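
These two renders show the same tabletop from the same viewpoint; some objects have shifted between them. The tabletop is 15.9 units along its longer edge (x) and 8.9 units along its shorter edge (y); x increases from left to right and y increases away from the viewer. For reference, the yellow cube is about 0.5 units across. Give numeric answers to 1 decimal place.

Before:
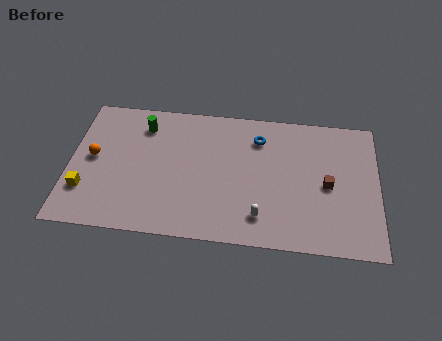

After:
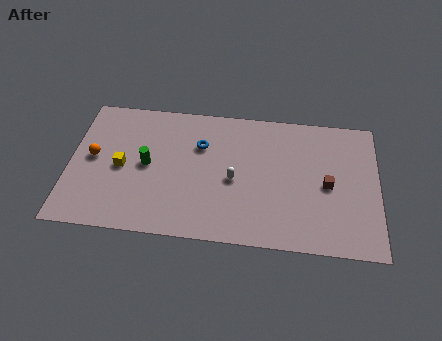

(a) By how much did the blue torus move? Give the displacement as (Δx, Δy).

(-3.0, -0.8)

The blue torus was at about (9.7, 6.9) and moved to about (6.7, 6.1).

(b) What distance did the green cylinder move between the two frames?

2.6

The green cylinder moved from about (3.7, 7.1) to (4.0, 4.5), a distance of √(0.3² + 2.6²) ≈ 2.6.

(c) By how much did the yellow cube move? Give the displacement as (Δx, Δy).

(1.8, 1.7)

The yellow cube started near (0.9, 2.5) and ended near (2.7, 4.2).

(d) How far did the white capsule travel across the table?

2.6

The white capsule moved from about (9.9, 1.8) to (8.5, 4.0), a distance of √(1.4² + 2.2²) ≈ 2.6.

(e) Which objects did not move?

the orange sphere and the brown cube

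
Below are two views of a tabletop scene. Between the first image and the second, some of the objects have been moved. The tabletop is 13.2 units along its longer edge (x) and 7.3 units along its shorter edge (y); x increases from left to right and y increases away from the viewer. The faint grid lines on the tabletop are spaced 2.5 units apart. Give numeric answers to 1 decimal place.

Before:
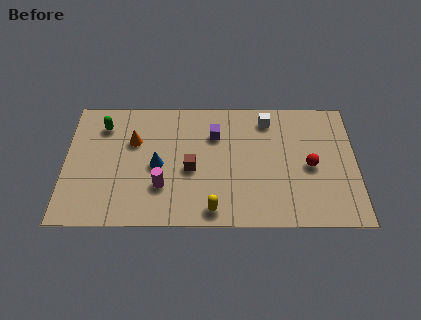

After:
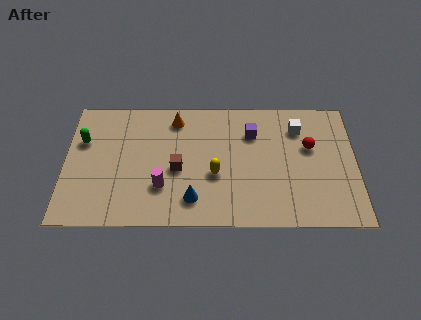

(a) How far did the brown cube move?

0.6

The brown cube was near (5.7, 3.2) before and (5.1, 3.2) after, so it travelled √(0.6² + 0.0²) ≈ 0.6 units.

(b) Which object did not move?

the magenta cylinder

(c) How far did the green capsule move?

1.3

The green capsule was near (1.7, 5.7) before and (0.8, 4.8) after, so it travelled √(0.9² + 0.9²) ≈ 1.3 units.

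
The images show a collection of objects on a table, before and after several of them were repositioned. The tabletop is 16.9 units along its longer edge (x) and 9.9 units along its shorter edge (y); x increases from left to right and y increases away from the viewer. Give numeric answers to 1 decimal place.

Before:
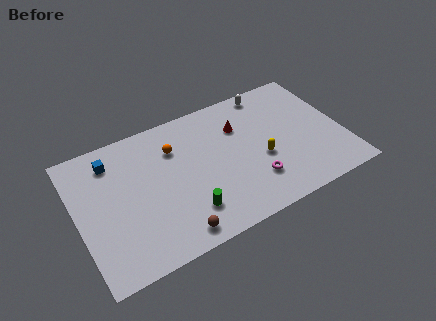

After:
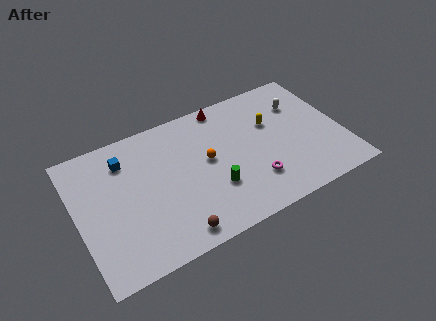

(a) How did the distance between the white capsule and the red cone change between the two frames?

+2.2

They were about 2.9 units apart before and 5.1 after — 2.2 units further apart.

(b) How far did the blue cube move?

0.9

The blue cube moved from about (2.5, 8.0) to (3.3, 7.7), a distance of √(0.8² + 0.3²) ≈ 0.9.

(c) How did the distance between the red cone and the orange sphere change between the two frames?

-0.3

The distance was about 4.2 in the first image and 3.9 in the second, so they moved 0.3 units closer together.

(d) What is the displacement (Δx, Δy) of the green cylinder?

(1.8, 0.9)

The green cylinder started near (6.6, 2.3) and ended near (8.4, 3.2).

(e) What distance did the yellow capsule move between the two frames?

2.6

From (11.6, 4.0) to (12.6, 6.4), the yellow capsule covered √(1.0² + 2.4²) ≈ 2.6 units.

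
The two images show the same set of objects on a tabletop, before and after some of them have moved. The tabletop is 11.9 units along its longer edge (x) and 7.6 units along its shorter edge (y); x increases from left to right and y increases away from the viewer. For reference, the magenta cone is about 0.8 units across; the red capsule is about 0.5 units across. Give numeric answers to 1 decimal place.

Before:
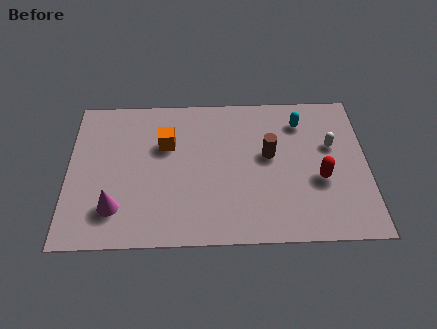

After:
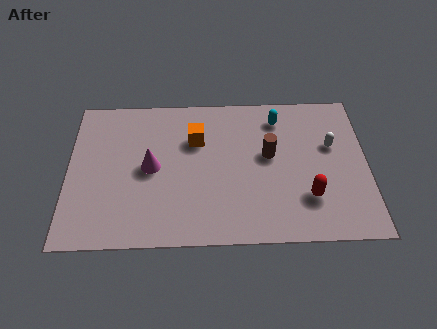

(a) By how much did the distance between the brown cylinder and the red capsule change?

+0.3

Before: roughly 2.4 units apart; after: 2.7. That's 0.3 units further apart.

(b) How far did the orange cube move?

1.2

The orange cube was near (3.9, 5.0) before and (5.1, 5.2) after, so it travelled √(1.2² + 0.2²) ≈ 1.2 units.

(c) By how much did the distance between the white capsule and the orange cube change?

-1.2

They were about 6.6 units apart before and 5.4 after — 1.2 units closer together.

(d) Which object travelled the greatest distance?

the magenta cone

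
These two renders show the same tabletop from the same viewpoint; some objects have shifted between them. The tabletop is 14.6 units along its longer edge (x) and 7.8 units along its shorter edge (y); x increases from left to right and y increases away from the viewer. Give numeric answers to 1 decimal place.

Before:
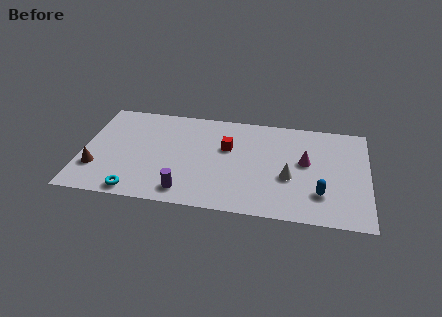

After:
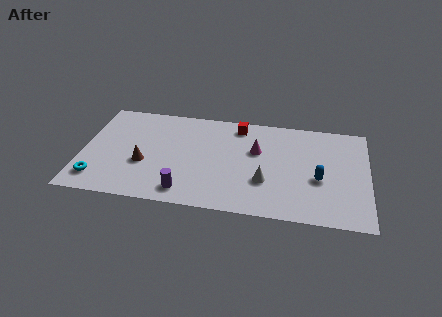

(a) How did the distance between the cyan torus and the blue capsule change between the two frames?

+1.9

The distance was about 9.4 in the first image and 11.3 in the second, so they moved 1.9 units further apart.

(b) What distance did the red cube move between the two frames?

1.9

From (7.4, 4.9) to (7.9, 6.7), the red cube covered √(0.5² + 1.8²) ≈ 1.9 units.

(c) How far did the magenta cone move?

2.5

The magenta cone moved from about (11.4, 4.4) to (8.9, 4.9), a distance of √(2.5² + 0.5²) ≈ 2.5.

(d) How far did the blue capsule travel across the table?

1.1

The blue capsule was near (12.2, 2.1) before and (12.1, 3.2) after, so it travelled √(0.1² + 1.1²) ≈ 1.1 units.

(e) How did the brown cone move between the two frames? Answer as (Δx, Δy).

(2.4, 0.7)

From the two frames, the brown cone sits at roughly (0.8, 2.3) before and (3.2, 3.0) after.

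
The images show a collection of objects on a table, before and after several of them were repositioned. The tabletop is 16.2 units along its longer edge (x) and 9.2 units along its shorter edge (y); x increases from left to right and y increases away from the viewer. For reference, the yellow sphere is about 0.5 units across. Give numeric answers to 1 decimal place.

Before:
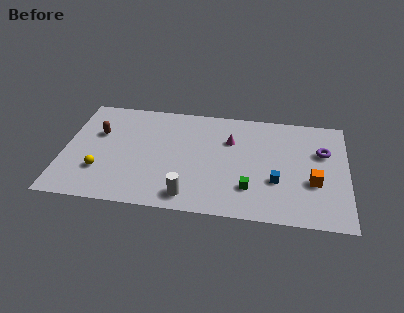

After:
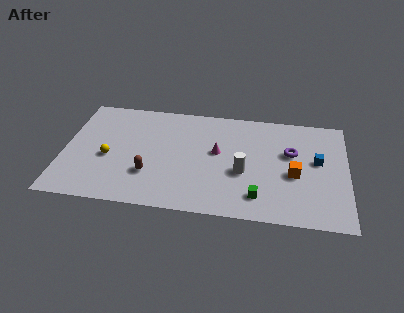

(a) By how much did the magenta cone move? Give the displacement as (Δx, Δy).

(-0.7, -1.1)

The magenta cone started near (9.5, 6.3) and ended near (8.8, 5.2).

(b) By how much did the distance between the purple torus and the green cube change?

-1.2

They were about 5.5 units apart before and 4.3 after — 1.2 units closer together.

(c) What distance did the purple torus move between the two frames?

1.8

From (14.8, 6.0) to (13.0, 5.7), the purple torus covered √(1.8² + 0.3²) ≈ 1.8 units.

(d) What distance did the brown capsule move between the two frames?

4.4

The brown capsule was near (1.9, 5.9) before and (5.0, 2.8) after, so it travelled √(3.1² + 3.1²) ≈ 4.4 units.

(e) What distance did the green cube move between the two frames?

0.8

The green cube moved from about (10.7, 2.4) to (11.2, 1.8), a distance of √(0.5² + 0.6²) ≈ 0.8.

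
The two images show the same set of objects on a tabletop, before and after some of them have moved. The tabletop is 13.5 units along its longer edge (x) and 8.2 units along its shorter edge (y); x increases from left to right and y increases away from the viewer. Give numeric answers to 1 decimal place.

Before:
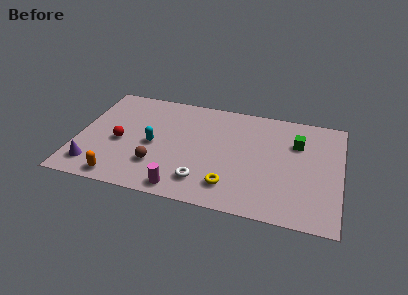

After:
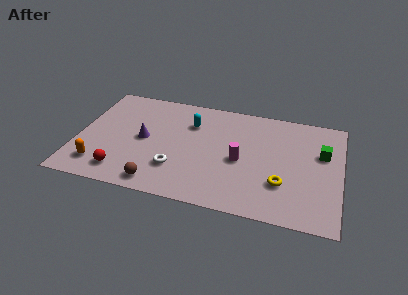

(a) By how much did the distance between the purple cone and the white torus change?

-3.1

The distance was about 5.6 in the first image and 2.5 in the second, so they moved 3.1 units closer together.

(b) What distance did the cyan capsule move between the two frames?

2.8

From (3.9, 3.8) to (5.7, 5.9), the cyan capsule covered √(1.8² + 2.1²) ≈ 2.8 units.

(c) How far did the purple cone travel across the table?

3.5

The purple cone moved from about (1.0, 1.5) to (3.4, 4.1), a distance of √(2.4² + 2.6²) ≈ 3.5.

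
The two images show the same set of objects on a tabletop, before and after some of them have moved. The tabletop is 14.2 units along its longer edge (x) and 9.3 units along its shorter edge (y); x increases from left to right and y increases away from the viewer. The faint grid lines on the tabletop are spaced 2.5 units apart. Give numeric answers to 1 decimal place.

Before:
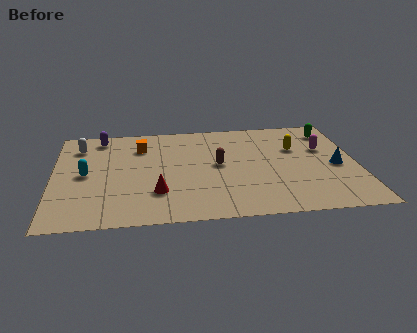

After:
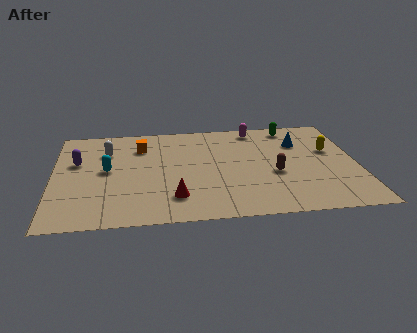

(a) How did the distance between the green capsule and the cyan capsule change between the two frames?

-2.6

Before: roughly 12.0 units apart; after: 9.4. That's 2.6 units closer together.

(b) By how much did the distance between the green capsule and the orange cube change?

-1.7

The distance was about 9.0 in the first image and 7.3 in the second, so they moved 1.7 units closer together.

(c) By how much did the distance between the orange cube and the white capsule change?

-1.3

Before: roughly 2.9 units apart; after: 1.6. That's 1.3 units closer together.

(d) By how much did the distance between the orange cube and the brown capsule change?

+2.8

Before: roughly 4.2 units apart; after: 7.0. That's 2.8 units further apart.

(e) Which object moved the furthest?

the magenta capsule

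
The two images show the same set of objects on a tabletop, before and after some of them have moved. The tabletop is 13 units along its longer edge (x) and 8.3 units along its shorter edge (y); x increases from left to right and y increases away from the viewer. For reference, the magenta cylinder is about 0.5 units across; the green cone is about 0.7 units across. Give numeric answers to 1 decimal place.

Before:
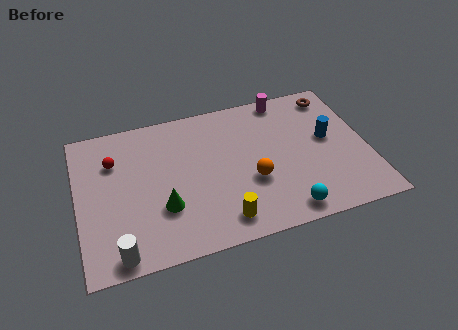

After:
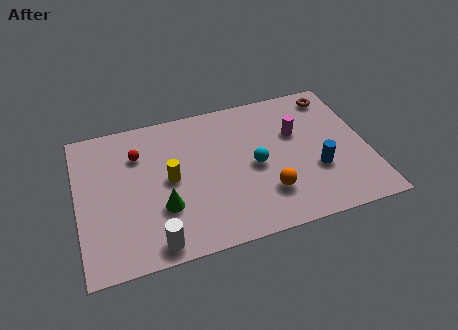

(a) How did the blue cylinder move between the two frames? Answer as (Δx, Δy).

(-0.7, -1.7)

From the two frames, the blue cylinder sits at roughly (11.3, 4.6) before and (10.6, 2.9) after.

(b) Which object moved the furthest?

the yellow cylinder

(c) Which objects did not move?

the green cone and the brown torus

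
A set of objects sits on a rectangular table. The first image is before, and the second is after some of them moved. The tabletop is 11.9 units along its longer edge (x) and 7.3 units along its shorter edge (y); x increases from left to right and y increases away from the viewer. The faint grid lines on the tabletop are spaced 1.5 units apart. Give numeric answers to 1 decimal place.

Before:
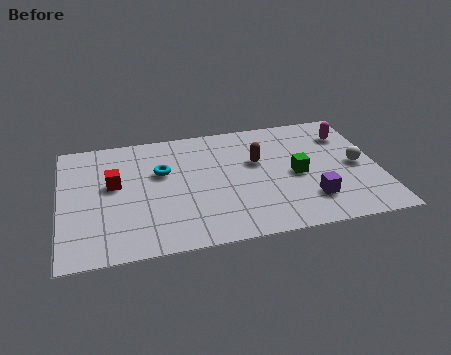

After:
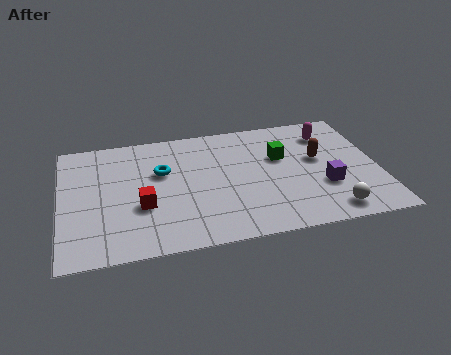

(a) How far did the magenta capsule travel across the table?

0.7

From (10.9, 5.5) to (10.2, 5.7), the magenta capsule covered √(0.7² + 0.2²) ≈ 0.7 units.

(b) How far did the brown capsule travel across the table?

2.3

The brown capsule moved from about (7.4, 4.5) to (9.7, 4.2), a distance of √(2.3² + 0.3²) ≈ 2.3.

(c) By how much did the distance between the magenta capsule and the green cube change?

-0.8

Before: roughly 3.0 units apart; after: 2.2. That's 0.8 units closer together.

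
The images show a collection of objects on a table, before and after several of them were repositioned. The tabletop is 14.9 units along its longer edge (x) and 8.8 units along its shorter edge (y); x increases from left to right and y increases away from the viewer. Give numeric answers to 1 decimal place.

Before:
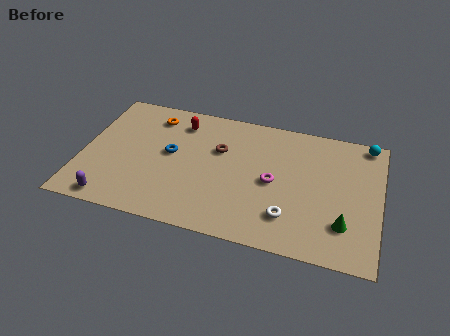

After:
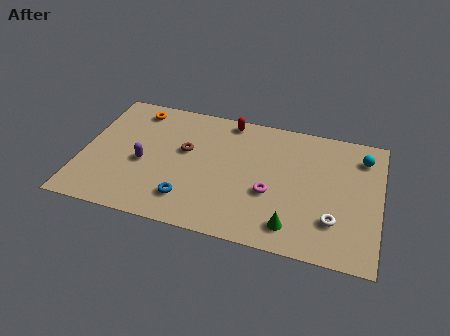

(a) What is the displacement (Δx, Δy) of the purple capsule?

(1.3, 2.9)

From the two frames, the purple capsule sits at roughly (1.8, 0.9) before and (3.1, 3.8) after.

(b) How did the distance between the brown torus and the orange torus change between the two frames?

-0.3

The distance was about 3.8 in the first image and 3.5 in the second, so they moved 0.3 units closer together.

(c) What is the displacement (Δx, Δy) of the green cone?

(-2.5, -0.8)

From the two frames, the green cone sits at roughly (13.2, 2.3) before and (10.7, 1.5) after.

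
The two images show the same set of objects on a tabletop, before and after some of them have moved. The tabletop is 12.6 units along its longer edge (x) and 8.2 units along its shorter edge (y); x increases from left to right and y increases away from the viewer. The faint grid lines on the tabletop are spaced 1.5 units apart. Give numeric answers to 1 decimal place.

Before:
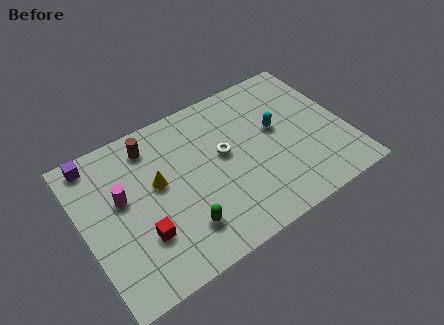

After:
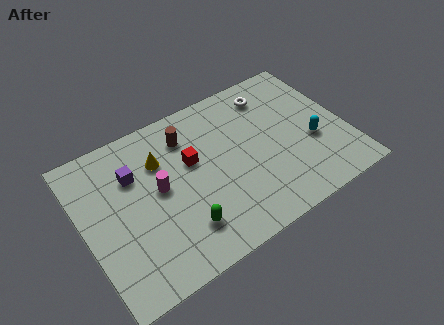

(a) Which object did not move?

the green capsule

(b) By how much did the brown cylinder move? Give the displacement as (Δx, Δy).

(1.7, -0.4)

The brown cylinder started near (3.6, 6.8) and ended near (5.3, 6.4).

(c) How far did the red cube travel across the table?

3.8

The red cube moved from about (2.5, 2.5) to (5.3, 5.0), a distance of √(2.8² + 2.5²) ≈ 3.8.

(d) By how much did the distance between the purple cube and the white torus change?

+0.6

Before: roughly 6.4 units apart; after: 7.0. That's 0.6 units further apart.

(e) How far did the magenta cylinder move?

1.7

The magenta cylinder moved from about (1.9, 4.8) to (3.6, 4.4), a distance of √(1.7² + 0.4²) ≈ 1.7.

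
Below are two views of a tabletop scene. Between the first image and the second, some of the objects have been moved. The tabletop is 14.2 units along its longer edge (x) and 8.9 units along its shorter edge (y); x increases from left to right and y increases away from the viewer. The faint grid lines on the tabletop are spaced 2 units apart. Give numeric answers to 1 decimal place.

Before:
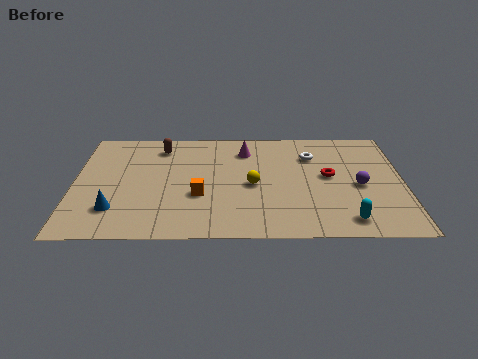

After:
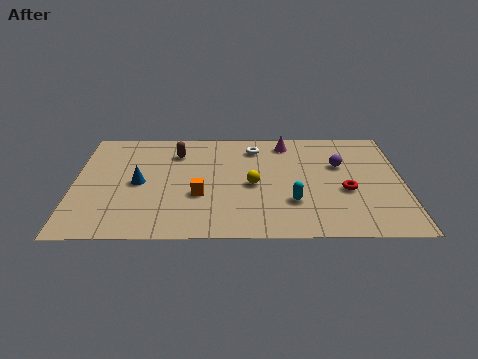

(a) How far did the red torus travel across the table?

1.4

The red torus moved from about (11.0, 4.8) to (11.7, 3.6), a distance of √(0.7² + 1.2²) ≈ 1.4.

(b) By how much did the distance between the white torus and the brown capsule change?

-3.2

Before: roughly 6.6 units apart; after: 3.4. That's 3.2 units closer together.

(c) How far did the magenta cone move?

1.9

The magenta cone moved from about (7.4, 7.0) to (9.2, 7.6), a distance of √(1.8² + 0.6²) ≈ 1.9.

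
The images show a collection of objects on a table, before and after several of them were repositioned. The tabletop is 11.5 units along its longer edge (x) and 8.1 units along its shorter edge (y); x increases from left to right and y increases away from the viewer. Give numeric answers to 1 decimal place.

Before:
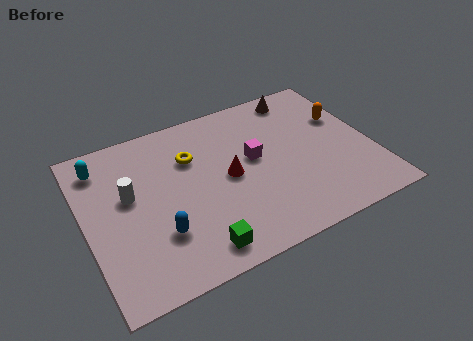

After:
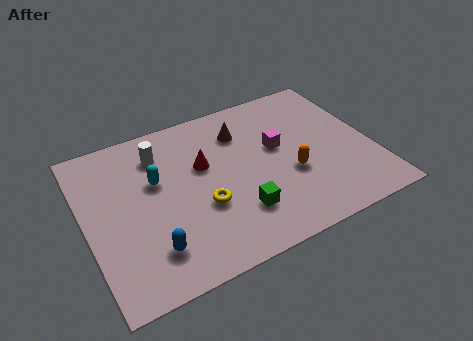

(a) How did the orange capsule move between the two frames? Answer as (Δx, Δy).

(-2.5, -2.1)

The orange capsule was at about (10.6, 5.2) and moved to about (8.1, 3.1).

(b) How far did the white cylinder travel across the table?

2.1

From (1.8, 4.7) to (3.2, 6.3), the white cylinder covered √(1.4² + 1.6²) ≈ 2.1 units.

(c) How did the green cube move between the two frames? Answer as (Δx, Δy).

(1.8, 1.0)

The green cube started near (4.0, 1.1) and ended near (5.8, 2.1).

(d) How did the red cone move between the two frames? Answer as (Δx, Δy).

(-0.9, 1.0)

The red cone started near (5.7, 4.0) and ended near (4.8, 5.0).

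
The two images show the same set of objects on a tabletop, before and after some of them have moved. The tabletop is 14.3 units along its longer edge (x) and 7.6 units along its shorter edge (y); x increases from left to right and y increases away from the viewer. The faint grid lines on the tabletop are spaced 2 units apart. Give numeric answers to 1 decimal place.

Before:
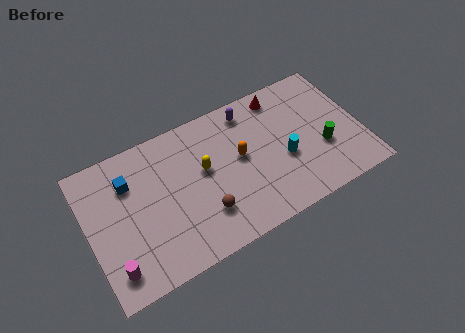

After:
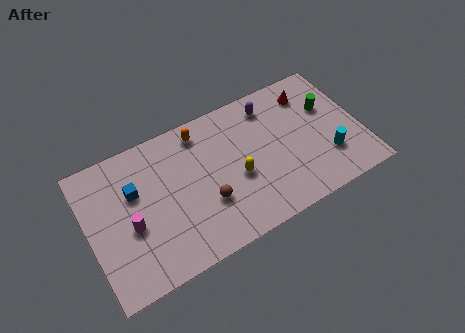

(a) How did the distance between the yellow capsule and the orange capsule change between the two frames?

+1.7

Before: roughly 1.9 units apart; after: 3.6. That's 1.7 units further apart.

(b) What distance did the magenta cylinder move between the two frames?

2.1

The magenta cylinder moved from about (1.0, 1.4) to (2.1, 3.2), a distance of √(1.1² + 1.8²) ≈ 2.1.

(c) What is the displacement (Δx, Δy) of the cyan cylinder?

(2.2, -0.9)

From the two frames, the cyan cylinder sits at roughly (10.2, 3.1) before and (12.4, 2.2) after.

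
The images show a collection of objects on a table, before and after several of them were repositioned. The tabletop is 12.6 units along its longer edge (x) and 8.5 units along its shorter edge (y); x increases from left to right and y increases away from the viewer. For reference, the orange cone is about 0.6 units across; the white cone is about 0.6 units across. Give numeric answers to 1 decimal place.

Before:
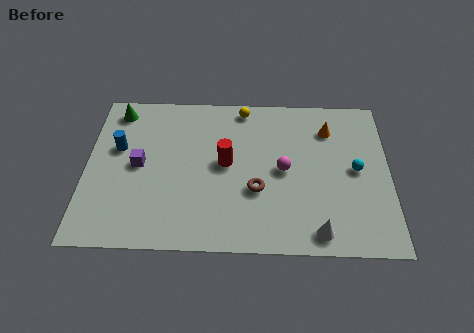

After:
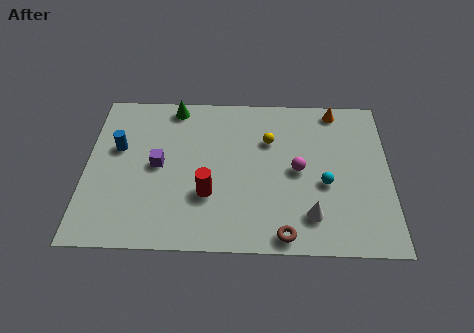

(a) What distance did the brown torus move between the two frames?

2.5

From (7.1, 3.1) to (8.2, 0.8), the brown torus covered √(1.1² + 2.3²) ≈ 2.5 units.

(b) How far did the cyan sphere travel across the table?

1.5

The cyan sphere moved from about (11.2, 4.3) to (9.9, 3.5), a distance of √(1.3² + 0.8²) ≈ 1.5.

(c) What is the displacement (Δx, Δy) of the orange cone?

(0.3, 1.1)

From the two frames, the orange cone sits at roughly (10.1, 6.5) before and (10.4, 7.6) after.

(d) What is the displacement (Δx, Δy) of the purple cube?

(0.8, 0.0)

The purple cube was at about (2.2, 4.3) and moved to about (3.0, 4.3).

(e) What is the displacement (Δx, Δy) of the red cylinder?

(-0.7, -1.7)

The red cylinder was at about (5.8, 4.5) and moved to about (5.1, 2.8).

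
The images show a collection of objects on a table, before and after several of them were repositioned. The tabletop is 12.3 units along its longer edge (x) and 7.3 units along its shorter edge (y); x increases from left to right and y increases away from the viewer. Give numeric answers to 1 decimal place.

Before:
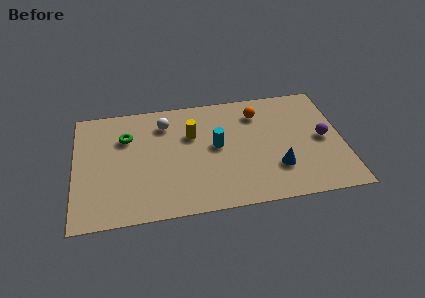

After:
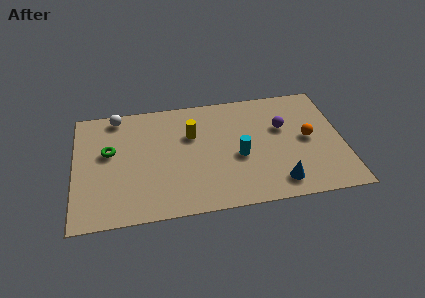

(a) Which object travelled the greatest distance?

the orange sphere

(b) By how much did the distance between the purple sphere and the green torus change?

-1.1

They were about 9.1 units apart before and 8.0 after — 1.1 units closer together.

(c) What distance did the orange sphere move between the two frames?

3.0

From (8.5, 5.7) to (10.7, 3.7), the orange sphere covered √(2.2² + 2.0²) ≈ 3.0 units.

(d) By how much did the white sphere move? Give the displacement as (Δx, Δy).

(-2.2, 0.8)

The white sphere started near (4.2, 5.7) and ended near (2.0, 6.5).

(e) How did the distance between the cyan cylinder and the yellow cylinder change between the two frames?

+1.3

They were about 1.4 units apart before and 2.7 after — 1.3 units further apart.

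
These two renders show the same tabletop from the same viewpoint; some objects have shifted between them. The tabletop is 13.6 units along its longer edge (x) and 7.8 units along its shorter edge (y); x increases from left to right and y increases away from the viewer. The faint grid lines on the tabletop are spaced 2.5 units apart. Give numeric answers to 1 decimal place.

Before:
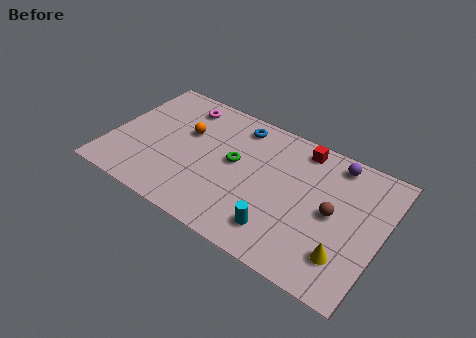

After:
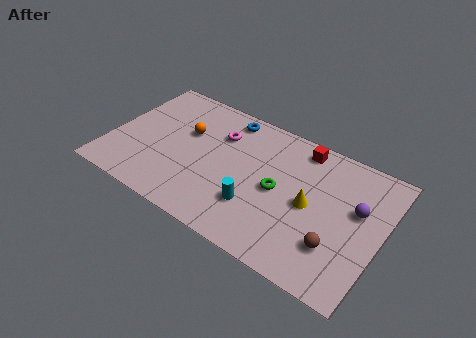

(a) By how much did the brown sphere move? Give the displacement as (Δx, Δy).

(0.4, -1.7)

The brown sphere was at about (11.2, 3.9) and moved to about (11.6, 2.2).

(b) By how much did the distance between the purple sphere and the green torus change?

-1.4

The distance was about 5.3 in the first image and 3.9 in the second, so they moved 1.4 units closer together.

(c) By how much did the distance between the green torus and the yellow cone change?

-4.8

Before: roughly 6.4 units apart; after: 1.6. That's 4.8 units closer together.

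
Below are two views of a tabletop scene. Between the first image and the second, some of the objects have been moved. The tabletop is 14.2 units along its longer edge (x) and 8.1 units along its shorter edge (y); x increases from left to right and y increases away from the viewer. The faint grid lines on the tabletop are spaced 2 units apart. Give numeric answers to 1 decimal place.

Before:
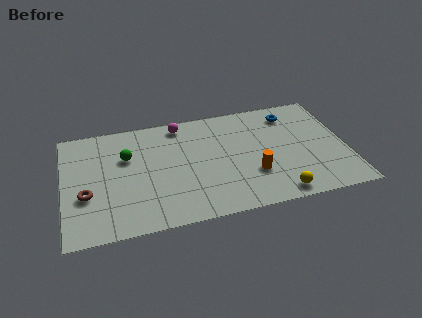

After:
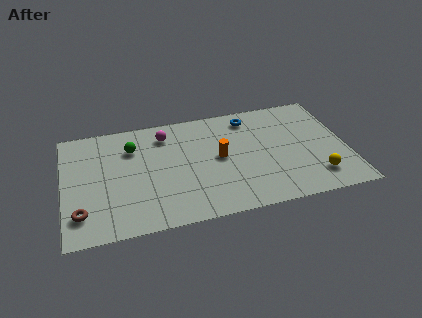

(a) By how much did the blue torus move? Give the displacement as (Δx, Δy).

(-2.1, 0.2)

The blue torus started near (11.6, 6.6) and ended near (9.5, 6.8).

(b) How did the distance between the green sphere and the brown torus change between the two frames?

+1.8

Before: roughly 3.1 units apart; after: 4.9. That's 1.8 units further apart.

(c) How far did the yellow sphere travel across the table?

2.2

The yellow sphere moved from about (10.5, 0.9) to (12.5, 1.7), a distance of √(2.0² + 0.8²) ≈ 2.2.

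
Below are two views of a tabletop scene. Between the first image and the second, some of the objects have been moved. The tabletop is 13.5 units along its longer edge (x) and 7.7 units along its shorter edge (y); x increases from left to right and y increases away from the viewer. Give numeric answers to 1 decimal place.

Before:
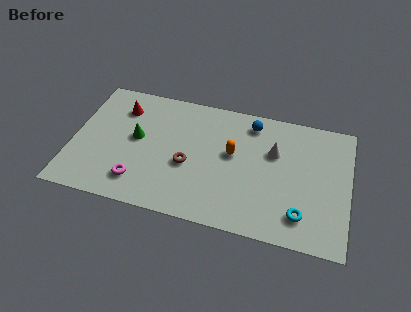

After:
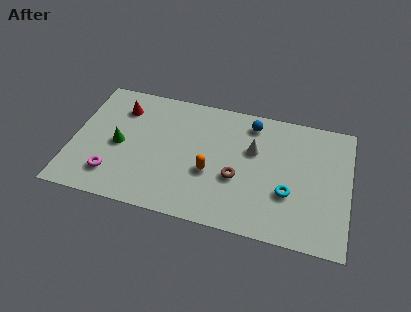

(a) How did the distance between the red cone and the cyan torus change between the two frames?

-1.1

They were about 10.1 units apart before and 9.0 after — 1.1 units closer together.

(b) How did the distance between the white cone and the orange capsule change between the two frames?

+0.7

Before: roughly 2.1 units apart; after: 2.8. That's 0.7 units further apart.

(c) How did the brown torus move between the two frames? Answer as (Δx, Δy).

(2.4, -0.2)

The brown torus was at about (5.7, 3.2) and moved to about (8.1, 3.0).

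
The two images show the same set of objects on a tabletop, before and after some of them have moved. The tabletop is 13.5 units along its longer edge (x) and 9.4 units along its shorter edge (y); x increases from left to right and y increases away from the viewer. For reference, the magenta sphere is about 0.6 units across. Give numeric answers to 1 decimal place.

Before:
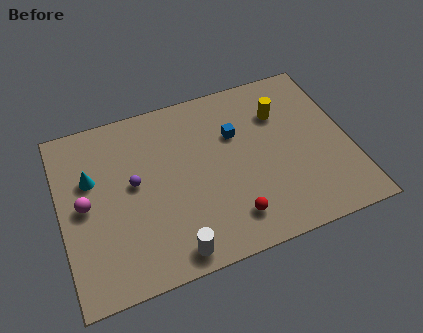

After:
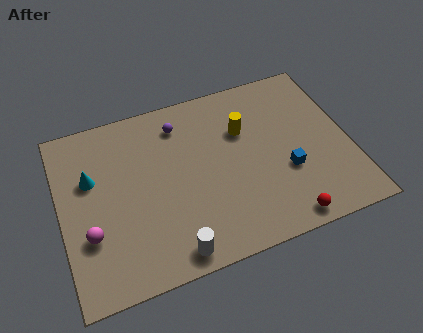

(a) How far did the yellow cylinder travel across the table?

1.8

The yellow cylinder was near (10.5, 6.7) before and (8.7, 6.3) after, so it travelled √(1.8² + 0.4²) ≈ 1.8 units.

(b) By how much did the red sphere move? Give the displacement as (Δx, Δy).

(2.4, -0.9)

The red sphere was at about (7.6, 1.8) and moved to about (10.0, 0.9).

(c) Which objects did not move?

the white cylinder and the cyan cone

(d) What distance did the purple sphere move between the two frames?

3.5

The purple sphere moved from about (3.4, 5.1) to (5.8, 7.6), a distance of √(2.4² + 2.5²) ≈ 3.5.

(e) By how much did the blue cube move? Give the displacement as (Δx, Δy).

(2.1, -2.8)

The blue cube started near (8.3, 6.2) and ended near (10.4, 3.4).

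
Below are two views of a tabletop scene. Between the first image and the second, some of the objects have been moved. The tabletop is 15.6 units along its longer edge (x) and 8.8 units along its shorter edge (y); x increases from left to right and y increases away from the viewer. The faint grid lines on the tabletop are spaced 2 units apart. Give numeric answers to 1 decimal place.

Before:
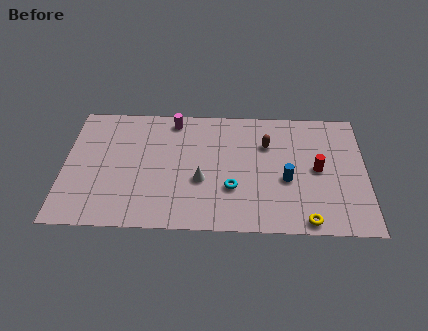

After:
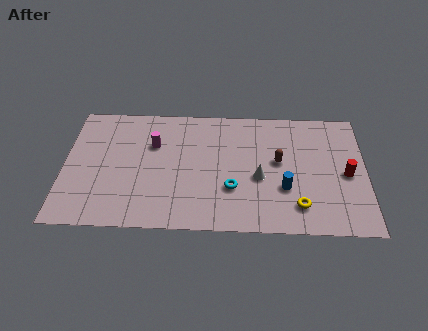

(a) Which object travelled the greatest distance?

the white cone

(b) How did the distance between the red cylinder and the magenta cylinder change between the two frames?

+2.0

Before: roughly 8.2 units apart; after: 10.2. That's 2.0 units further apart.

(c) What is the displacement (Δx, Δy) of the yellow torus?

(-0.4, 1.0)

From the two frames, the yellow torus sits at roughly (12.5, 0.8) before and (12.1, 1.8) after.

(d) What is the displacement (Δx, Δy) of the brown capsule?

(0.6, -1.2)

The brown capsule started near (10.5, 6.1) and ended near (11.1, 4.9).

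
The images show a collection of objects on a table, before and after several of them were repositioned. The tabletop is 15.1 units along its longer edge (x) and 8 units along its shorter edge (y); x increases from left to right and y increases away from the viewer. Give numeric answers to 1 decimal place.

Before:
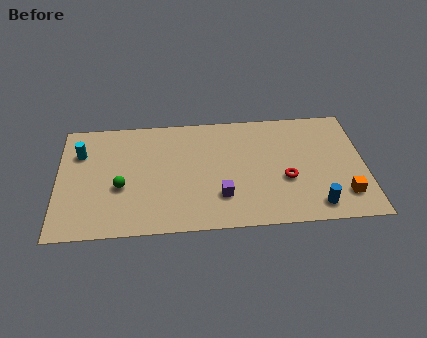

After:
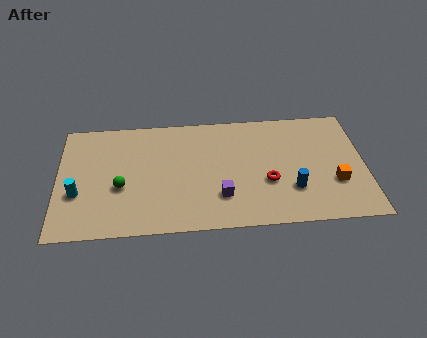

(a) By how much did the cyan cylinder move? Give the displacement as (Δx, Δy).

(-0.1, -2.8)

From the two frames, the cyan cylinder sits at roughly (1.1, 5.7) before and (1.0, 2.9) after.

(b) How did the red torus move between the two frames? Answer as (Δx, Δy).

(-0.9, -0.1)

From the two frames, the red torus sits at roughly (11.2, 3.1) before and (10.3, 3.0) after.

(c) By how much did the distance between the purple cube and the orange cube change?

-0.4

Before: roughly 6.0 units apart; after: 5.6. That's 0.4 units closer together.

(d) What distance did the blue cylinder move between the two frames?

1.6

The blue cylinder was near (12.6, 1.2) before and (11.5, 2.4) after, so it travelled √(1.1² + 1.2²) ≈ 1.6 units.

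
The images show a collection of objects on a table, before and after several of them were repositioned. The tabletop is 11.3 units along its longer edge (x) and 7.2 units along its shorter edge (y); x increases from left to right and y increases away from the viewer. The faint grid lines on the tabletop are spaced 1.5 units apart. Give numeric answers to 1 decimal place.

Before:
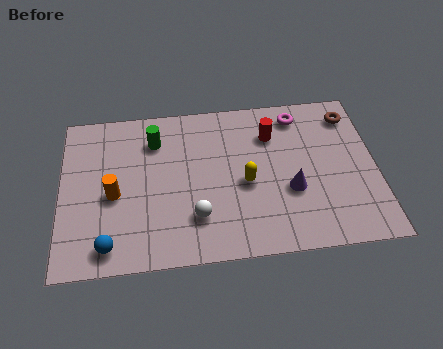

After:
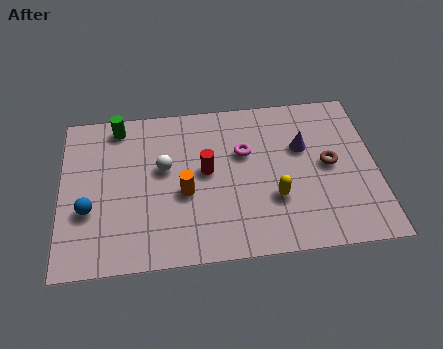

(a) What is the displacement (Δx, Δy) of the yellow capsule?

(1.0, -0.8)

From the two frames, the yellow capsule sits at roughly (6.6, 3.2) before and (7.6, 2.4) after.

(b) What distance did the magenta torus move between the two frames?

2.5

The magenta torus moved from about (8.6, 6.1) to (6.6, 4.6), a distance of √(2.0² + 1.5²) ≈ 2.5.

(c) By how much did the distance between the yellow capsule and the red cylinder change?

+0.5

They were about 2.3 units apart before and 2.8 after — 0.5 units further apart.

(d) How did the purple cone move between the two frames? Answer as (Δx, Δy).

(0.5, 1.9)

The purple cone started near (8.2, 2.7) and ended near (8.7, 4.6).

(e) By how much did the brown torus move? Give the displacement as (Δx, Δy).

(-0.9, -2.2)

From the two frames, the brown torus sits at roughly (10.5, 5.9) before and (9.6, 3.7) after.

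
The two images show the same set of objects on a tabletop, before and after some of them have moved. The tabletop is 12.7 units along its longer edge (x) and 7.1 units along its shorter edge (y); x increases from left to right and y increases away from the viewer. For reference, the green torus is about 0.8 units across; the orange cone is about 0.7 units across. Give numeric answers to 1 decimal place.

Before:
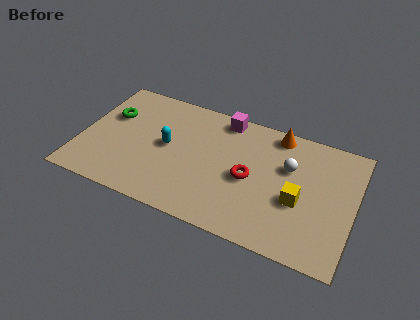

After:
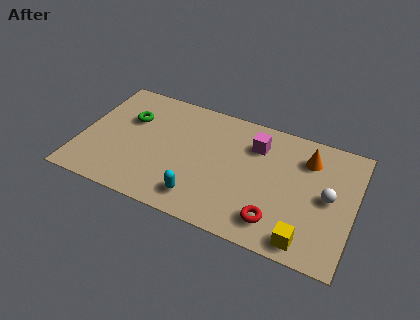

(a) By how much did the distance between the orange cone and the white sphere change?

+0.3

They were about 1.8 units apart before and 2.1 after — 0.3 units further apart.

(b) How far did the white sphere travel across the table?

2.1

The white sphere moved from about (9.6, 4.6) to (11.5, 3.6), a distance of √(1.9² + 1.0²) ≈ 2.1.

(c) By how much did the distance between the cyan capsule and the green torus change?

+2.1

Before: roughly 2.9 units apart; after: 5.0. That's 2.1 units further apart.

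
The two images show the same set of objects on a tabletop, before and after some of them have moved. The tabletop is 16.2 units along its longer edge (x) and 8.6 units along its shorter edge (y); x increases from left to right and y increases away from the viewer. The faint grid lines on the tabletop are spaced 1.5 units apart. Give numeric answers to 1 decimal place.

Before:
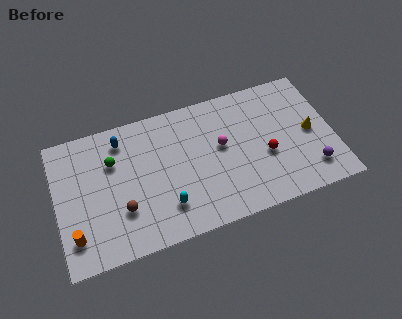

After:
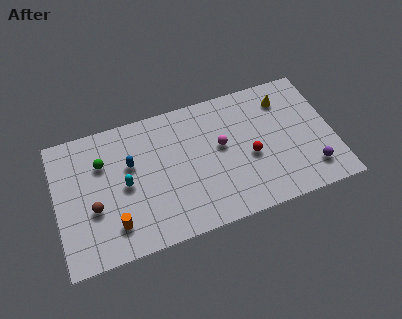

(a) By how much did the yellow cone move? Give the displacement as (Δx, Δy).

(-1.3, 2.6)

From the two frames, the yellow cone sits at roughly (14.9, 4.2) before and (13.6, 6.8) after.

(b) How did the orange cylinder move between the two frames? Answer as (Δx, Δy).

(2.3, 0.0)

The orange cylinder started near (0.9, 1.9) and ended near (3.2, 1.9).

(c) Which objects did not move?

the magenta sphere and the purple sphere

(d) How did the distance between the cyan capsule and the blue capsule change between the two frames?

-4.2

Before: roughly 5.5 units apart; after: 1.3. That's 4.2 units closer together.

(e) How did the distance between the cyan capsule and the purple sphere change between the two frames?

+2.5

Before: roughly 8.5 units apart; after: 11.0. That's 2.5 units further apart.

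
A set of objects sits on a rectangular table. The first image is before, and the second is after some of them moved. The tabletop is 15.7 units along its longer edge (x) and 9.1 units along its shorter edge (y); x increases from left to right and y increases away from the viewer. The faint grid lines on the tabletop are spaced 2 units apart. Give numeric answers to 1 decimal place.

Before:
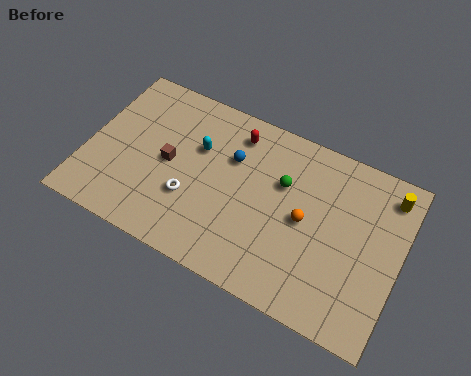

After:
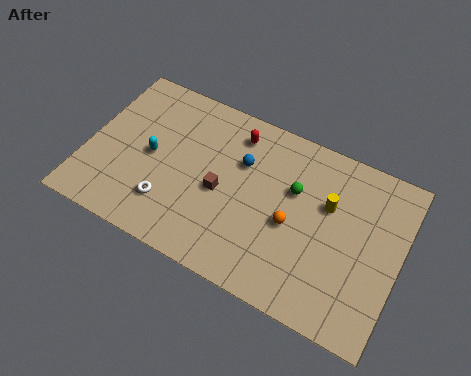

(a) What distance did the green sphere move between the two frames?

0.6

From (9.7, 5.9) to (10.3, 5.8), the green sphere covered √(0.6² + 0.1²) ≈ 0.6 units.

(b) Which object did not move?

the red capsule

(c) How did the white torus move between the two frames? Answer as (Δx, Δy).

(-1.0, -0.8)

The white torus was at about (5.4, 3.1) and moved to about (4.4, 2.3).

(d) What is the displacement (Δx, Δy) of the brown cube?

(2.7, -0.4)

The brown cube started near (4.1, 4.5) and ended near (6.8, 4.1).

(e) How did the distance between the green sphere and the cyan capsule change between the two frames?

+2.9

They were about 4.3 units apart before and 7.2 after — 2.9 units further apart.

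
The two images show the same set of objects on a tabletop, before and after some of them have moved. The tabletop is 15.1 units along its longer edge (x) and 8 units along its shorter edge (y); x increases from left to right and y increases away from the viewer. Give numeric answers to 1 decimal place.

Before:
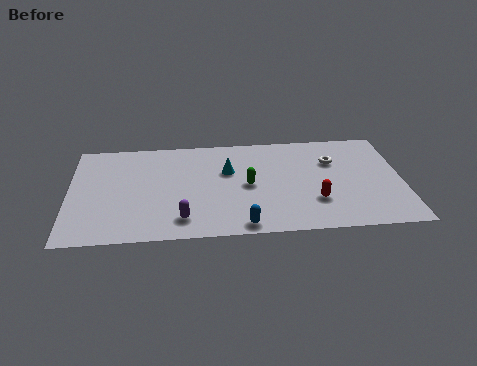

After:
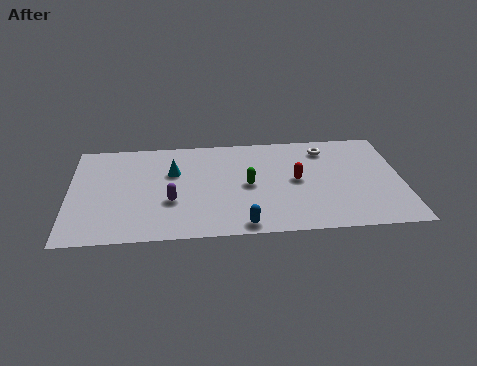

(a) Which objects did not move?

the blue capsule and the green capsule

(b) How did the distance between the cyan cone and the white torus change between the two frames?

+2.3

They were about 4.8 units apart before and 7.1 after — 2.3 units further apart.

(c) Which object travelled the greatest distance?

the cyan cone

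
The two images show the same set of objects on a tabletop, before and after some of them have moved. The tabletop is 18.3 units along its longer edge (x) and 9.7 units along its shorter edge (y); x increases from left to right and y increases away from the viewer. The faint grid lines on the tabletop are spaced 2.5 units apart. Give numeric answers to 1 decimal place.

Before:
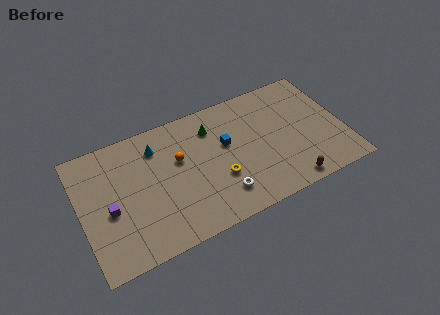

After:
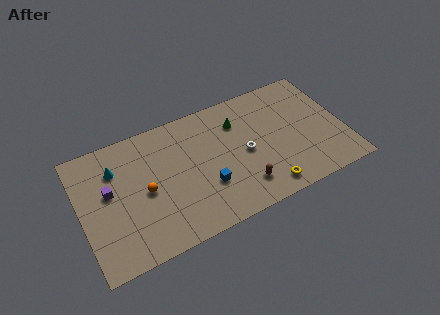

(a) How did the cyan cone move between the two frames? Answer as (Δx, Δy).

(-2.9, -0.5)

From the two frames, the cyan cone sits at roughly (5.5, 7.6) before and (2.6, 7.1) after.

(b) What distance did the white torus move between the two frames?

3.2

The white torus moved from about (9.4, 2.1) to (11.4, 4.6), a distance of √(2.0² + 2.5²) ≈ 3.2.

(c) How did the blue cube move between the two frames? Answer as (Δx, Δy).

(-1.7, -2.6)

The blue cube was at about (10.2, 5.8) and moved to about (8.5, 3.2).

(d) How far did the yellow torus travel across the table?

3.7

The yellow torus moved from about (9.4, 3.4) to (12.4, 1.3), a distance of √(3.0² + 2.1²) ≈ 3.7.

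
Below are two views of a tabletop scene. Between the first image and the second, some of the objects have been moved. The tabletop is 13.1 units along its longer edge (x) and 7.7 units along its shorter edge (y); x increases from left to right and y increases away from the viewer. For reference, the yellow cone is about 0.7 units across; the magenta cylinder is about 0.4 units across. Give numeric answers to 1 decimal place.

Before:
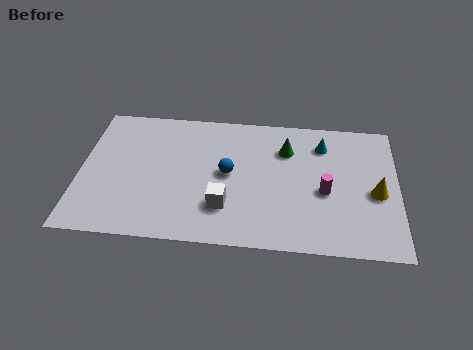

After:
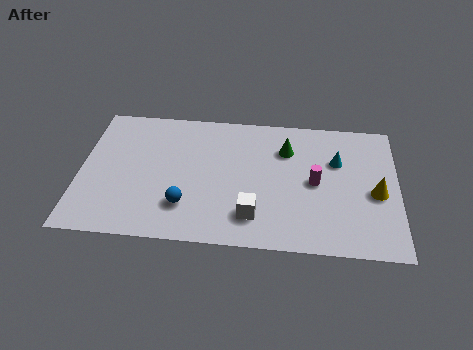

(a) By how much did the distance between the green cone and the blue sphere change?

+2.6

The distance was about 2.9 in the first image and 5.5 in the second, so they moved 2.6 units further apart.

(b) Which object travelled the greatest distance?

the blue sphere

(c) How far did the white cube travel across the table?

1.3

The white cube moved from about (6.0, 2.1) to (7.2, 1.7), a distance of √(1.2² + 0.4²) ≈ 1.3.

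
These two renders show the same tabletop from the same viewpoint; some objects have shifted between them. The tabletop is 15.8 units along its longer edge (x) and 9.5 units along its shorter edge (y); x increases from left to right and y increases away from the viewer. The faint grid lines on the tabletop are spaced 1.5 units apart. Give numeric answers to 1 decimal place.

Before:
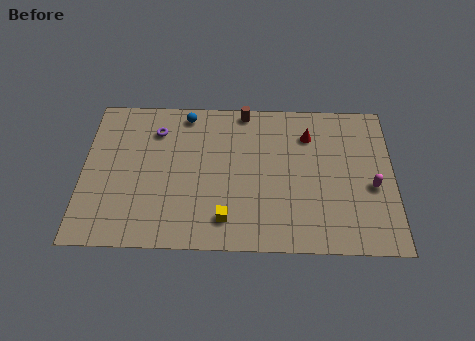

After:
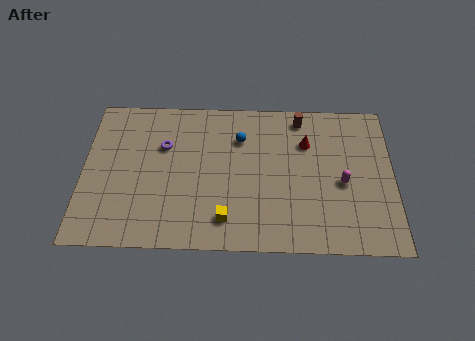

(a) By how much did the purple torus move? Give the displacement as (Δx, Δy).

(0.4, -1.0)

The purple torus started near (3.7, 7.3) and ended near (4.1, 6.3).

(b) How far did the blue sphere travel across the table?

3.2

The blue sphere moved from about (5.2, 8.4) to (8.0, 6.9), a distance of √(2.8² + 1.5²) ≈ 3.2.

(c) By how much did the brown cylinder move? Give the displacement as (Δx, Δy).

(2.9, -0.4)

The brown cylinder was at about (8.2, 8.7) and moved to about (11.1, 8.3).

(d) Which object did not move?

the yellow cube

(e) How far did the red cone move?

0.5

The red cone moved from about (11.5, 7.2) to (11.4, 6.7), a distance of √(0.1² + 0.5²) ≈ 0.5.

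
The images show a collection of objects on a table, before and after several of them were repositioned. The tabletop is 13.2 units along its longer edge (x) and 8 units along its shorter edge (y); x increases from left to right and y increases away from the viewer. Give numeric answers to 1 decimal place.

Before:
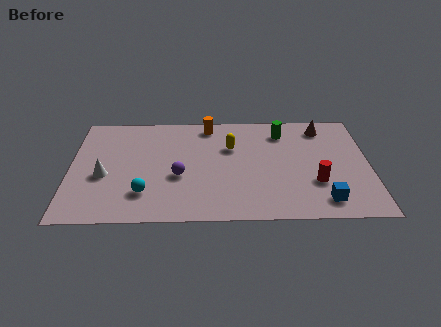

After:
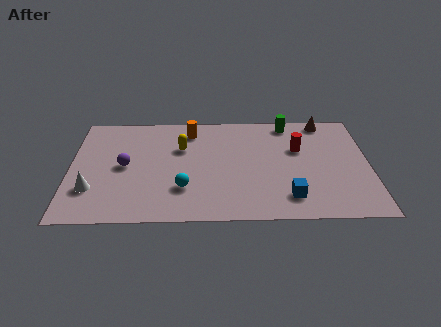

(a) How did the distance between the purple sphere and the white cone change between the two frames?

-1.1

They were about 3.3 units apart before and 2.2 after — 1.1 units closer together.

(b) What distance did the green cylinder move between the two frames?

0.8

The green cylinder was near (9.4, 6.4) before and (9.7, 7.1) after, so it travelled √(0.3² + 0.7²) ≈ 0.8 units.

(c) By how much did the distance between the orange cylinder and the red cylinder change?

-1.4

The distance was about 6.4 in the first image and 5.0 in the second, so they moved 1.4 units closer together.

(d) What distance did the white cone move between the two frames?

1.1

The white cone moved from about (1.5, 3.3) to (1.0, 2.3), a distance of √(0.5² + 1.0²) ≈ 1.1.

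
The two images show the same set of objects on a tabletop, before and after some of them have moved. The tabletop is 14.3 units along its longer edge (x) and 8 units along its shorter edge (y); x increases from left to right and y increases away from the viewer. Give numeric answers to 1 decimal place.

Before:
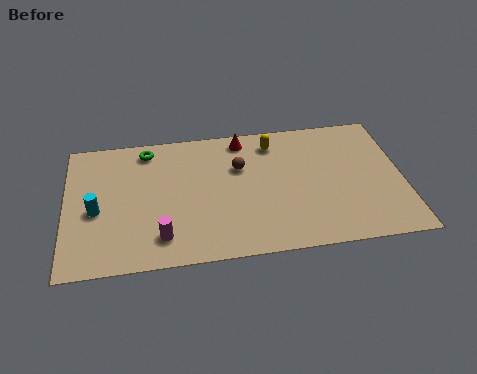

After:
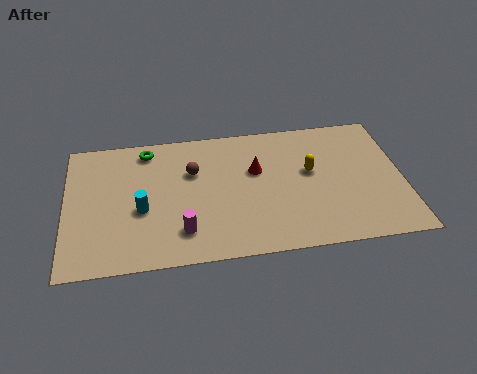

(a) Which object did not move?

the green torus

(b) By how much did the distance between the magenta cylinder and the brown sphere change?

-1.5

Before: roughly 5.0 units apart; after: 3.5. That's 1.5 units closer together.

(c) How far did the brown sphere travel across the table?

2.0

From (7.4, 5.3) to (5.4, 5.3), the brown sphere covered √(2.0² + 0.0²) ≈ 2.0 units.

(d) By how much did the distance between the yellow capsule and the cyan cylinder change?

-0.9

The distance was about 8.2 in the first image and 7.3 in the second, so they moved 0.9 units closer together.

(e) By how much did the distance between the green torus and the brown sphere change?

-1.7

The distance was about 4.2 in the first image and 2.5 in the second, so they moved 1.7 units closer together.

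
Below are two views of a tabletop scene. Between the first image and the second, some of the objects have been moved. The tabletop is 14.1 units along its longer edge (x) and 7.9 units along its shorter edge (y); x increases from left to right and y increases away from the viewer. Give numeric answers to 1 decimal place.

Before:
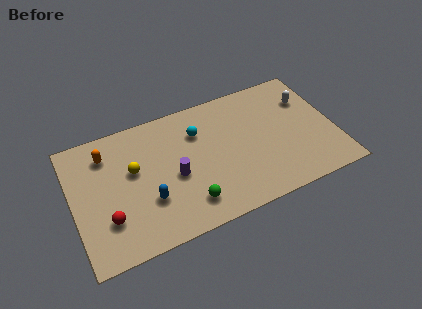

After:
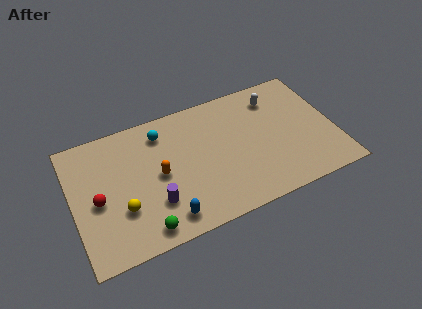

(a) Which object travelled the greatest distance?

the orange capsule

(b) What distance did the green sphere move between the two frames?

2.5

The green sphere was near (5.9, 1.6) before and (3.5, 1.0) after, so it travelled √(2.4² + 0.6²) ≈ 2.5 units.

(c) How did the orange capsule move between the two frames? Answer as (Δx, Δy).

(2.6, -2.3)

From the two frames, the orange capsule sits at roughly (2.0, 6.2) before and (4.6, 3.9) after.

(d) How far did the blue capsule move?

1.6

The blue capsule was near (3.9, 2.6) before and (4.7, 1.2) after, so it travelled √(0.8² + 1.4²) ≈ 1.6 units.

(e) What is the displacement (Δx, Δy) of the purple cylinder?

(-1.2, -1.2)

From the two frames, the purple cylinder sits at roughly (5.4, 3.5) before and (4.2, 2.3) after.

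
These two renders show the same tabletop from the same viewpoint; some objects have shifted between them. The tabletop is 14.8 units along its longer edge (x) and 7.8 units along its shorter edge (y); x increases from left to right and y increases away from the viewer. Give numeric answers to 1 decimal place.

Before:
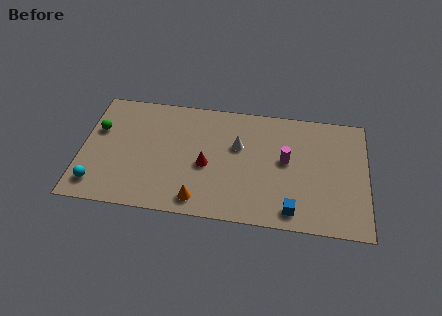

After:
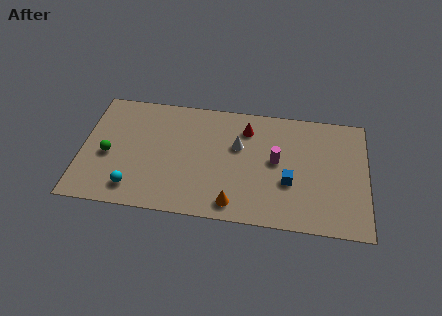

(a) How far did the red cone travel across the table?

3.4

From (6.5, 3.4) to (8.5, 6.1), the red cone covered √(2.0² + 2.7²) ≈ 3.4 units.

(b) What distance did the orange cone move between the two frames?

1.8

The orange cone moved from about (6.2, 1.1) to (8.0, 1.1), a distance of √(1.8² + 0.0²) ≈ 1.8.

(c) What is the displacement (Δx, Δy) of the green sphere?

(0.6, -1.6)

From the two frames, the green sphere sits at roughly (0.8, 5.0) before and (1.4, 3.4) after.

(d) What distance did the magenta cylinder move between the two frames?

0.5

The magenta cylinder moved from about (10.6, 4.3) to (10.1, 4.2), a distance of √(0.5² + 0.1²) ≈ 0.5.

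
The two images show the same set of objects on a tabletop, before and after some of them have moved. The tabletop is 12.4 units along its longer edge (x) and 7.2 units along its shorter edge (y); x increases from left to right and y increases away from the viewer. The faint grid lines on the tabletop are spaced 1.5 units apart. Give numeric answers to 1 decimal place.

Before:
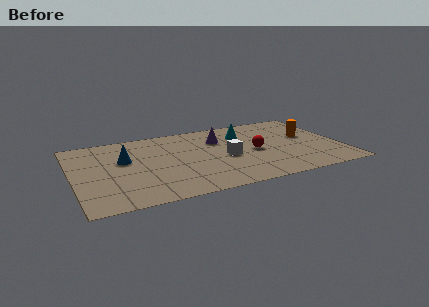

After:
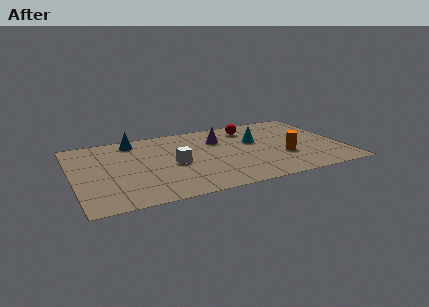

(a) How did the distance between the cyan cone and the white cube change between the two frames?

+1.7

The distance was about 2.4 in the first image and 4.1 in the second, so they moved 1.7 units further apart.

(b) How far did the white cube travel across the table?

2.4

The white cube was near (7.0, 3.2) before and (4.6, 3.3) after, so it travelled √(2.4² + 0.1²) ≈ 2.4 units.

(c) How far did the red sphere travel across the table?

2.4

The red sphere was near (8.4, 3.4) before and (8.4, 5.8) after, so it travelled √(0.0² + 2.4²) ≈ 2.4 units.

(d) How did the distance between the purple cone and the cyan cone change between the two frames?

+0.5

The distance was about 1.2 in the first image and 1.7 in the second, so they moved 0.5 units further apart.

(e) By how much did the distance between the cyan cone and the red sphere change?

-0.5

The distance was about 1.9 in the first image and 1.4 in the second, so they moved 0.5 units closer together.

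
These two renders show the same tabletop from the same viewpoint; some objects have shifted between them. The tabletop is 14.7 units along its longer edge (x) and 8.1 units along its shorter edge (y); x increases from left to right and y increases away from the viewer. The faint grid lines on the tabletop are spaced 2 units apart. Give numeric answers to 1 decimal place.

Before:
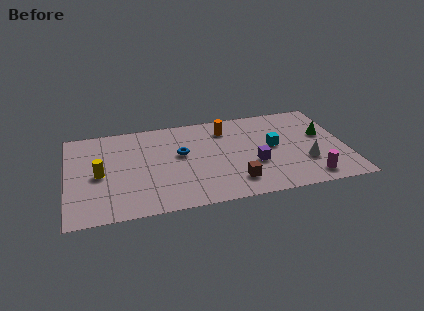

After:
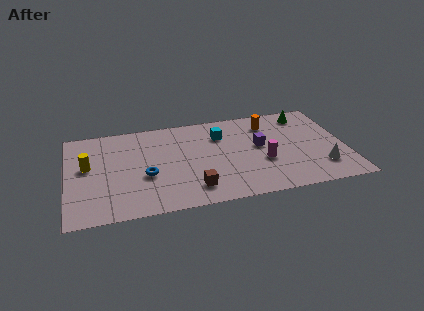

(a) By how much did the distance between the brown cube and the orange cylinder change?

+1.7

They were about 4.7 units apart before and 6.4 after — 1.7 units further apart.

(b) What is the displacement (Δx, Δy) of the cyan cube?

(-2.7, 1.6)

The cyan cube was at about (10.9, 4.3) and moved to about (8.2, 5.9).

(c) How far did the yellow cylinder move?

1.0

The yellow cylinder moved from about (1.7, 3.8) to (1.1, 4.6), a distance of √(0.6² + 0.8²) ≈ 1.0.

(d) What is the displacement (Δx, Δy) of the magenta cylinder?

(-2.3, 1.9)

The magenta cylinder started near (12.6, 1.2) and ended near (10.3, 3.1).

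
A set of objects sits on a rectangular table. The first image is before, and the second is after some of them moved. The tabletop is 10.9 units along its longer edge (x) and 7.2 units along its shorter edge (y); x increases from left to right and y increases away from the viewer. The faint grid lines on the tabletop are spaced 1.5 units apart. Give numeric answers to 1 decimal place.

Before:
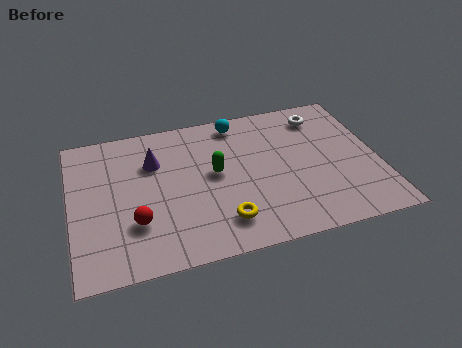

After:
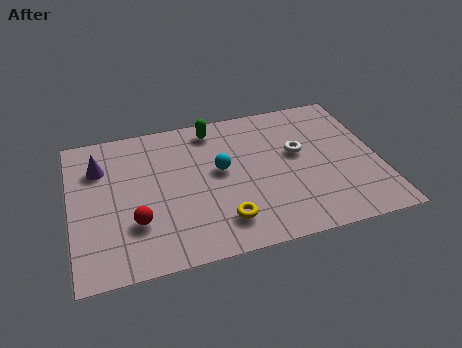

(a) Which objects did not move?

the yellow torus and the red sphere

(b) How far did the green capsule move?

2.3

From (5.1, 3.9) to (5.2, 6.2), the green capsule covered √(0.1² + 2.3²) ≈ 2.3 units.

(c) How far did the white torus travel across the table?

2.0

From (9.1, 5.9) to (8.1, 4.2), the white torus covered √(1.0² + 1.7²) ≈ 2.0 units.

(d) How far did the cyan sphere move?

2.4

The cyan sphere was near (6.1, 6.3) before and (5.3, 4.0) after, so it travelled √(0.8² + 2.3²) ≈ 2.4 units.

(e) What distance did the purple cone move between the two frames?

1.9

The purple cone moved from about (3.0, 5.0) to (1.1, 5.2), a distance of √(1.9² + 0.2²) ≈ 1.9.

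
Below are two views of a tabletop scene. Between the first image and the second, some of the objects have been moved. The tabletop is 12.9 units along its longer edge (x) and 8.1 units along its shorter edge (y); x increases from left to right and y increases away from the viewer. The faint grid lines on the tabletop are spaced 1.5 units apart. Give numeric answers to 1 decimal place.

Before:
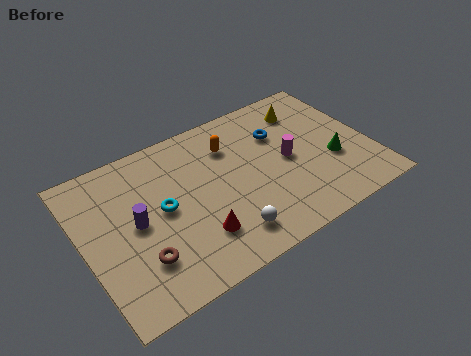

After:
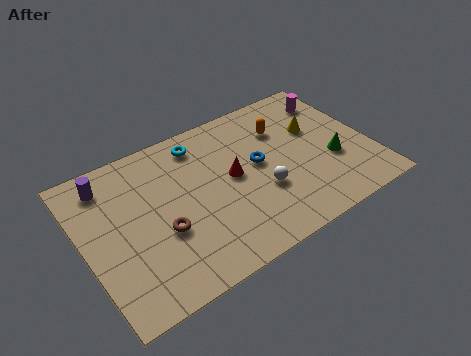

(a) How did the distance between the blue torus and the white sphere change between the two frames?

-3.7

The distance was about 5.2 in the first image and 1.5 in the second, so they moved 3.7 units closer together.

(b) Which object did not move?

the green cone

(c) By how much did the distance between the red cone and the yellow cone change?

-3.1

Before: roughly 7.2 units apart; after: 4.1. That's 3.1 units closer together.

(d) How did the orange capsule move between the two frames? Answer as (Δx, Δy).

(2.4, -0.2)

From the two frames, the orange capsule sits at roughly (6.9, 6.0) before and (9.3, 5.8) after.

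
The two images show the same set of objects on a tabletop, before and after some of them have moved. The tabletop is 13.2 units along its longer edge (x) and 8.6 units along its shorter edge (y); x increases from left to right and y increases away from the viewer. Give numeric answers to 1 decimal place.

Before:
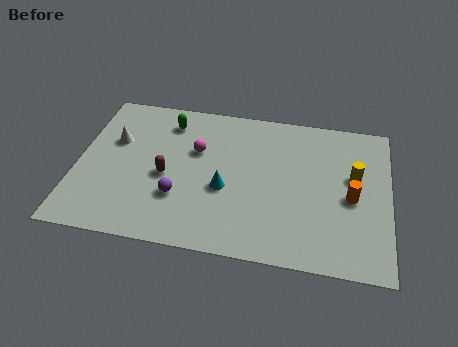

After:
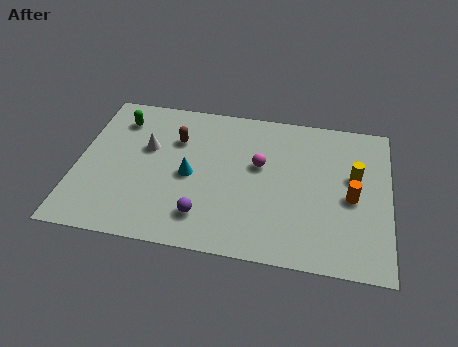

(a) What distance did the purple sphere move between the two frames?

1.4

From (4.4, 2.7) to (5.5, 1.8), the purple sphere covered √(1.1² + 0.9²) ≈ 1.4 units.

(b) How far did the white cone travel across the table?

1.4

The white cone was near (1.5, 5.5) before and (2.9, 5.3) after, so it travelled √(1.4² + 0.2²) ≈ 1.4 units.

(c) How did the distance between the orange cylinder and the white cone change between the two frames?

-1.4

The distance was about 10.2 in the first image and 8.8 in the second, so they moved 1.4 units closer together.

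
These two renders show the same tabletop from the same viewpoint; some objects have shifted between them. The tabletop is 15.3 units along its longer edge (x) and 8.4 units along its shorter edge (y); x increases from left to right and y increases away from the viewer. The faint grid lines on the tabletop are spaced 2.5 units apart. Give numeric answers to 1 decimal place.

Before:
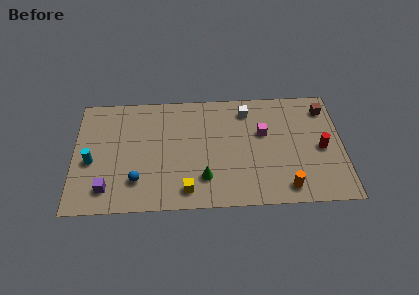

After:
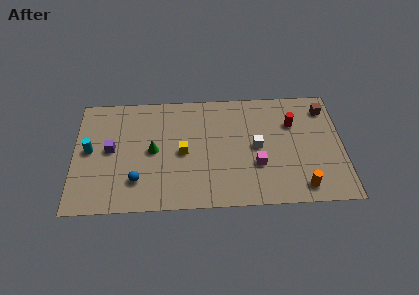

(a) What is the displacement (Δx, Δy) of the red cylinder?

(-1.6, 1.9)

The red cylinder was at about (14.1, 3.9) and moved to about (12.5, 5.8).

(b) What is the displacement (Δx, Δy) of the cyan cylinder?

(-0.1, 0.8)

The cyan cylinder was at about (1.0, 3.6) and moved to about (0.9, 4.4).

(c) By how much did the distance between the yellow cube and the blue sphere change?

+0.3

Before: roughly 2.9 units apart; after: 3.2. That's 0.3 units further apart.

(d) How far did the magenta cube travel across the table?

2.3

The magenta cube was near (10.8, 5.2) before and (10.4, 2.9) after, so it travelled √(0.4² + 2.3²) ≈ 2.3 units.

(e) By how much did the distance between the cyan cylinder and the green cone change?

-3.0

They were about 6.6 units apart before and 3.6 after — 3.0 units closer together.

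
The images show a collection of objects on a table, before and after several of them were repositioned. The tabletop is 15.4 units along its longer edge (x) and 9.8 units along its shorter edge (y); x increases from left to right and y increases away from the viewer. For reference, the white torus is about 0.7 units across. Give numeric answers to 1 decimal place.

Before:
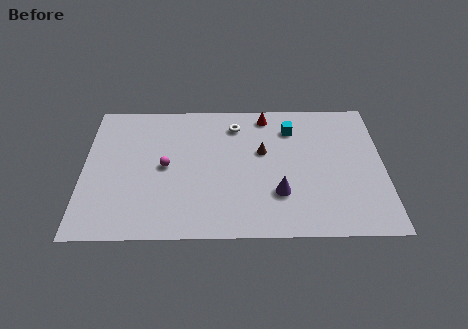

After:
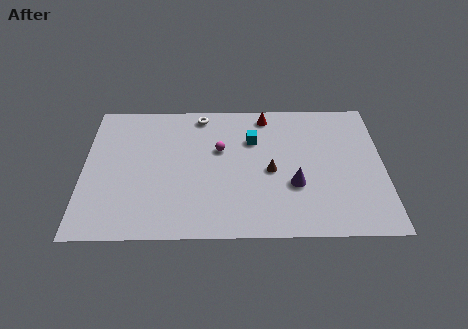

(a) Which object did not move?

the red cone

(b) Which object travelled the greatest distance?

the magenta sphere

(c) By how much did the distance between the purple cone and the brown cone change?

-1.5

The distance was about 3.1 in the first image and 1.6 in the second, so they moved 1.5 units closer together.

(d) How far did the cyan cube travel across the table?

2.2

From (10.7, 7.6) to (8.7, 6.8), the cyan cube covered √(2.0² + 0.8²) ≈ 2.2 units.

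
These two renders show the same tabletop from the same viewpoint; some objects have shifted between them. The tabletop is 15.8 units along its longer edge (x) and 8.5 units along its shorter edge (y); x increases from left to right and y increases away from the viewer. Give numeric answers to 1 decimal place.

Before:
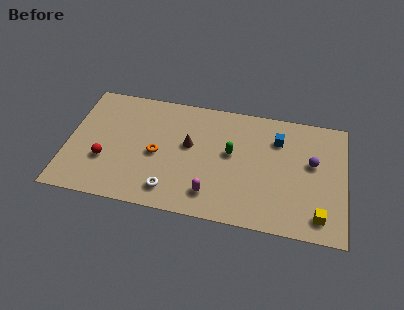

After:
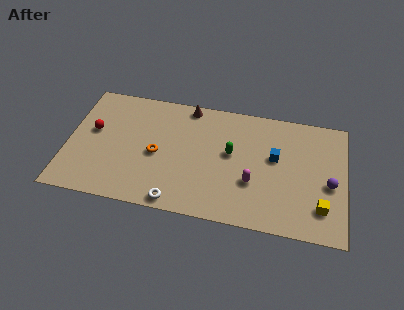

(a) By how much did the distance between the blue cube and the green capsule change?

-0.5

They were about 3.0 units apart before and 2.5 after — 0.5 units closer together.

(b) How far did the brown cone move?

2.8

The brown cone moved from about (6.9, 4.9) to (6.7, 7.7), a distance of √(0.2² + 2.8²) ≈ 2.8.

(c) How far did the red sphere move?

2.2

The red sphere was near (2.2, 2.9) before and (1.4, 4.9) after, so it travelled √(0.8² + 2.0²) ≈ 2.2 units.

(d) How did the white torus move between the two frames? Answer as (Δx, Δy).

(0.4, -0.7)

The white torus started near (6.0, 1.5) and ended near (6.4, 0.8).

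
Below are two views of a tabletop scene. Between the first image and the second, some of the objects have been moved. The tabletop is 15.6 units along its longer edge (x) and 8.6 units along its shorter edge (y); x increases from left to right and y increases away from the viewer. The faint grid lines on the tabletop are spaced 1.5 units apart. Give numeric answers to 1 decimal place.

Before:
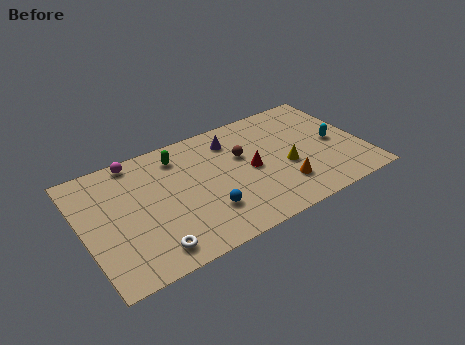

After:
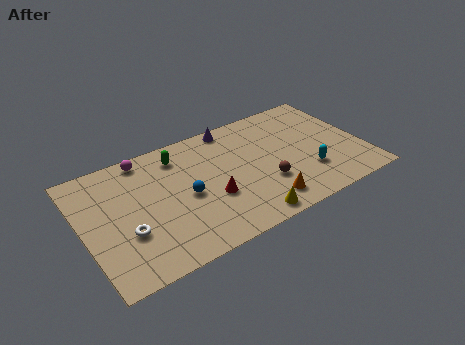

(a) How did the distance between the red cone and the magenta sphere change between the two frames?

-1.5

The distance was about 7.0 in the first image and 5.5 in the second, so they moved 1.5 units closer together.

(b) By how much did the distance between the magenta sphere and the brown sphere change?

+1.6

They were about 6.2 units apart before and 7.8 after — 1.6 units further apart.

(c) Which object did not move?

the green capsule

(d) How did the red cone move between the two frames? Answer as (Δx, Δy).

(-2.4, -1.0)

From the two frames, the red cone sits at roughly (9.3, 4.2) before and (6.9, 3.2) after.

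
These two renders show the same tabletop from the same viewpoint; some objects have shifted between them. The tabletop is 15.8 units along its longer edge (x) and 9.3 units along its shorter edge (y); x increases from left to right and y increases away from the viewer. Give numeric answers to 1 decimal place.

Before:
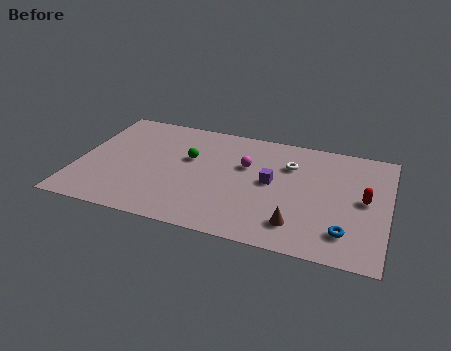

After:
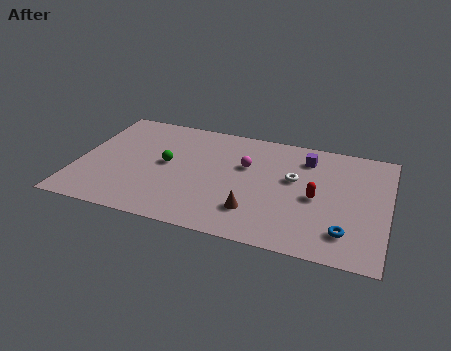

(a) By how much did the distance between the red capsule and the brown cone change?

-0.7

They were about 4.3 units apart before and 3.6 after — 0.7 units closer together.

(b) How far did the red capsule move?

2.5

The red capsule was near (14.6, 4.8) before and (12.2, 4.3) after, so it travelled √(2.4² + 0.5²) ≈ 2.5 units.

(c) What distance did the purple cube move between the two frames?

3.0

From (9.9, 4.9) to (11.5, 7.4), the purple cube covered √(1.6² + 2.5²) ≈ 3.0 units.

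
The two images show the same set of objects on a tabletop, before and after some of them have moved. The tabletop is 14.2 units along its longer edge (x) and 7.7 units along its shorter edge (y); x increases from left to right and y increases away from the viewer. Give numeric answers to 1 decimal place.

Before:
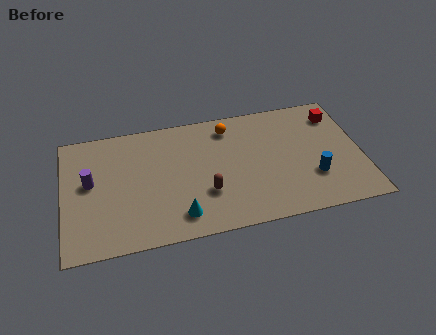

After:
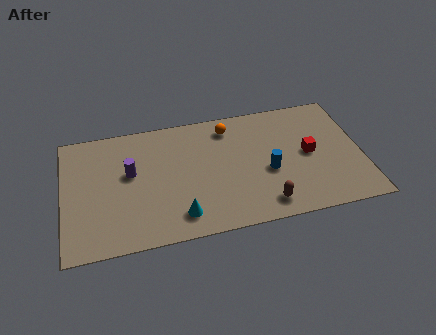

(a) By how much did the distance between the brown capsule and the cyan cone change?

+2.3

The distance was about 1.7 in the first image and 4.0 in the second, so they moved 2.3 units further apart.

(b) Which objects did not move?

the cyan cone and the orange sphere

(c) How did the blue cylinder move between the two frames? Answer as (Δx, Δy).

(-2.1, 0.8)

From the two frames, the blue cylinder sits at roughly (11.8, 2.4) before and (9.7, 3.2) after.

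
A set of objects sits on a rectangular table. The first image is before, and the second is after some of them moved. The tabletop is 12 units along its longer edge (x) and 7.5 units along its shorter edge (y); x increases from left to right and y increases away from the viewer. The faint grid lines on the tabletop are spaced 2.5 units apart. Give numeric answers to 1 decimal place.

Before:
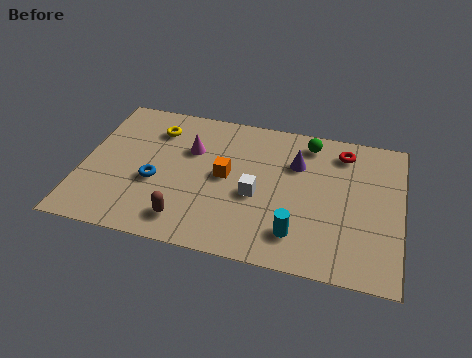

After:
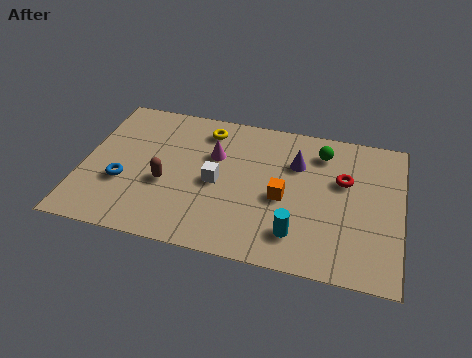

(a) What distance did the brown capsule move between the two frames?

1.9

The brown capsule moved from about (4.1, 1.3) to (3.2, 3.0), a distance of √(0.9² + 1.7²) ≈ 1.9.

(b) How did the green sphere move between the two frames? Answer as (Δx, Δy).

(0.5, -0.4)

From the two frames, the green sphere sits at roughly (8.4, 6.4) before and (8.9, 6.0) after.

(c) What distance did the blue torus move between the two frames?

1.2

The blue torus moved from about (2.8, 3.0) to (1.6, 2.7), a distance of √(1.2² + 0.3²) ≈ 1.2.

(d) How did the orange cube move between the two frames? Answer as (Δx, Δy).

(2.2, -0.6)

From the two frames, the orange cube sits at roughly (5.4, 3.9) before and (7.6, 3.3) after.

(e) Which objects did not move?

the purple cone and the cyan cylinder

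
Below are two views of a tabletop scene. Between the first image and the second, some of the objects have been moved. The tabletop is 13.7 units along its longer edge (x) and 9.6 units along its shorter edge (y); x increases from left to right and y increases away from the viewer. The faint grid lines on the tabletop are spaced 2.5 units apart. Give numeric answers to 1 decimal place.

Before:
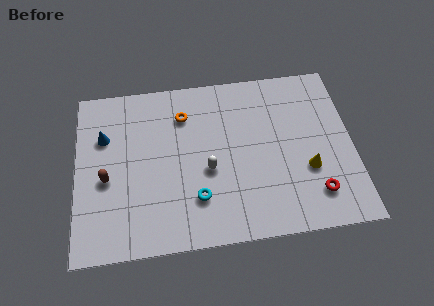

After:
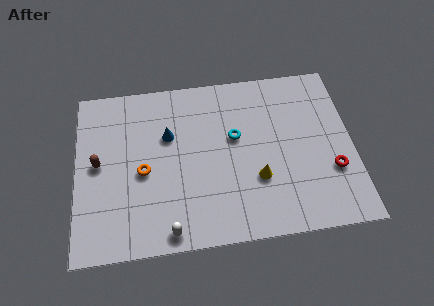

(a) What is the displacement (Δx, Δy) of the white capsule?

(-2.0, -3.1)

The white capsule was at about (6.5, 4.0) and moved to about (4.5, 0.9).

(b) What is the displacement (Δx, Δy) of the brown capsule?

(-0.4, 0.9)

The brown capsule started near (1.5, 4.1) and ended near (1.1, 5.0).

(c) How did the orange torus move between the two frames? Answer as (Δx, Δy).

(-2.1, -3.0)

From the two frames, the orange torus sits at roughly (5.4, 7.3) before and (3.3, 4.3) after.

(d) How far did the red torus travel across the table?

1.5

The red torus was near (11.7, 2.0) before and (12.6, 3.2) after, so it travelled √(0.9² + 1.2²) ≈ 1.5 units.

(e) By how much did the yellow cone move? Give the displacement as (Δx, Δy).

(-2.5, -0.2)

The yellow cone started near (11.4, 3.4) and ended near (8.9, 3.2).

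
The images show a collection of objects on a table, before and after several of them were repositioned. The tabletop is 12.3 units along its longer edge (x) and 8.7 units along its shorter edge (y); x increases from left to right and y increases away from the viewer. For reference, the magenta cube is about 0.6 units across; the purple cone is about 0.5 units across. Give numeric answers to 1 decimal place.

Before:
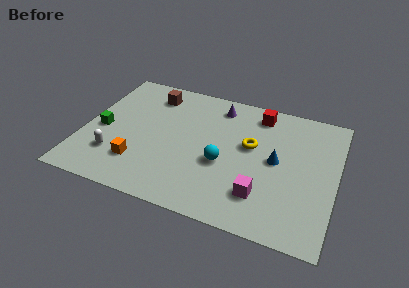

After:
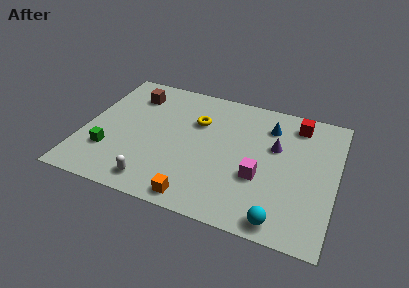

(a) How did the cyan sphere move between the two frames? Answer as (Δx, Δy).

(3.0, -2.6)

The cyan sphere was at about (6.9, 3.5) and moved to about (9.9, 0.9).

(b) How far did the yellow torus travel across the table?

2.8

The yellow torus moved from about (8.1, 5.1) to (5.4, 5.9), a distance of √(2.7² + 0.8²) ≈ 2.8.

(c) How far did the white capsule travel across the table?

2.4

The white capsule moved from about (1.7, 2.3) to (3.8, 1.2), a distance of √(2.1² + 1.1²) ≈ 2.4.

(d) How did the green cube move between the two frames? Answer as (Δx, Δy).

(0.5, -1.4)

The green cube was at about (0.9, 3.9) and moved to about (1.4, 2.5).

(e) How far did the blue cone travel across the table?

2.3

From (9.4, 4.5) to (8.9, 6.7), the blue cone covered √(0.5² + 2.2²) ≈ 2.3 units.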